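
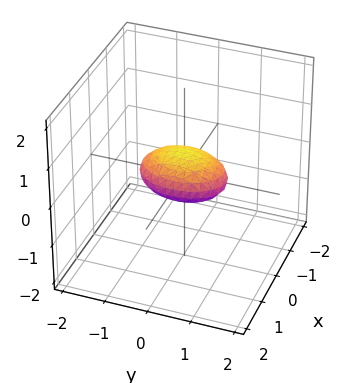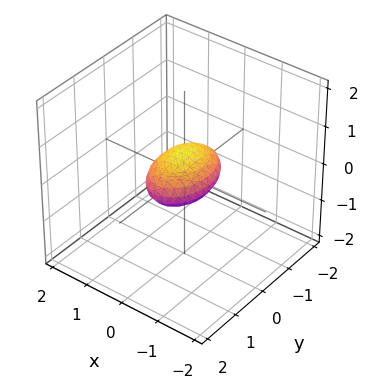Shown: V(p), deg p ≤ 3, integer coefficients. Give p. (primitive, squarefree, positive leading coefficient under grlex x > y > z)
2*x^2 + y^2 + 3*z^2 - 1

(a) Degree: bounded and convex; a quadric, so deg p = 2.
(b) Symmetries: it's symmetric under y → −y, forcing even powers of y; mirror symmetry z ↦ −z ⇒ only even powers of z; mirror symmetry x ↦ −x ⇒ only even powers of x.
(c) Checking where it meets the axes: among the integer gridlines, it crosses the y-axis at y ∈ {-1, 1}.
(d) Solving for integer coefficients yields p as stated.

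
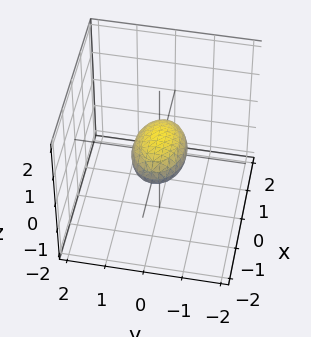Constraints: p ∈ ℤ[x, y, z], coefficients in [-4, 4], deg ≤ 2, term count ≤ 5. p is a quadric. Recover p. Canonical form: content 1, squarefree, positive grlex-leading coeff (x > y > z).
x^2 + 2*y^2 + 3*z^2 - 1

(a) Degree: bounded and convex; a quadric, so deg p = 2.
(b) Symmetries: mirror symmetry z ↦ −z ⇒ only even powers of z; mirror symmetry y ↦ −y ⇒ only even powers of y; it's symmetric under x → −x, forcing even powers of x.
(c) Against the integer gridlines: the x-axis gridline crossings are at x ∈ {-1, 1}.
(d) Assembling these constraints gives the stated polynomial.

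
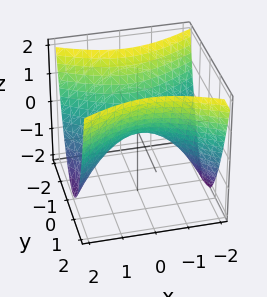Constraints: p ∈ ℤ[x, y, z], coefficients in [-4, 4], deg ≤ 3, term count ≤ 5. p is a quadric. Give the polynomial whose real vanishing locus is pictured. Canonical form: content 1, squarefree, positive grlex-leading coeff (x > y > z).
x^2 - 2*y^2 + 2*z

deg p = 2. A saddle surface; a quadric.
Symmetries: mirror symmetry y ↦ −y ⇒ only even powers of y; it's symmetric under x → −x, forcing even powers of x.
Against the integer gridlines: it meets the x-axis at x = 0 (among the integer gridlines); one y-axis crossing is at y = 0.
Matching integer coefficients to the picture gives p.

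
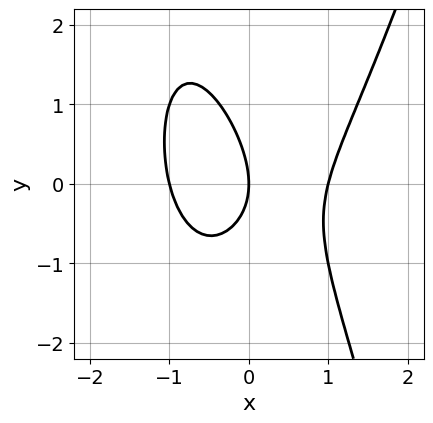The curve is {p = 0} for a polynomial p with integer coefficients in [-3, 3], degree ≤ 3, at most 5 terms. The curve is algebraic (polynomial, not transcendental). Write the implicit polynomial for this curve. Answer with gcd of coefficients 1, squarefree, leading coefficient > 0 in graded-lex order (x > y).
First, deg p = 3. The shape is more complex than any degree-2 curve.
Next, checking where it meets the axes: it meets the y-axis at y = 0 (among the integer gridlines); the x-axis gridline crossings are at x ∈ {-1, 0, 1}.
Finally, putting this together gives p.

2*x^3 - x*y - y^2 - 2*x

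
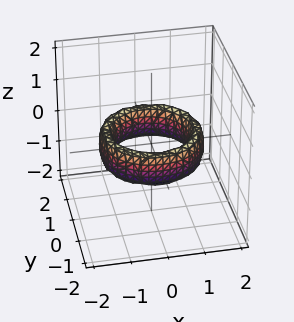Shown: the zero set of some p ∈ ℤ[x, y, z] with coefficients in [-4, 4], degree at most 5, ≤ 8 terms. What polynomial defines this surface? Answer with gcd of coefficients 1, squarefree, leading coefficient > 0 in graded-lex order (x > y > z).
(a) The degree is 4 — a generic line meets the surface in up to 4 points.
(b) Symmetries: rotational symmetry about the z-axis ⇒ p depends on x, y only through x² + y².
(c) Checking where it meets the axes: a circular section at z = 0 has radius exactly 1; the x-axis gridline crossings are at x ∈ {-1, 1}; among the integer gridlines, it crosses the y-axis at y ∈ {-1, 1}.
(d) Together with the visible shape, these determine p as stated.

x^4 + 2*x^2*y^2 + y^4 - 3*x^2 - 3*y^2 + z^2 + 2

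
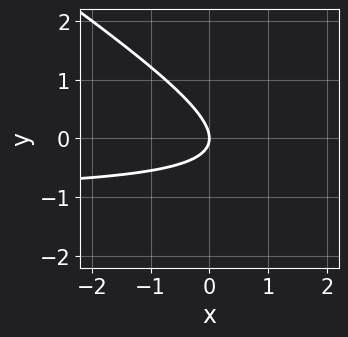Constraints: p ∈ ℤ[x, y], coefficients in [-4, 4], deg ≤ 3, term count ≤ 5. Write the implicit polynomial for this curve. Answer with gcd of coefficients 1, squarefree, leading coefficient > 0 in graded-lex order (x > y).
2*x*y + 3*y^2 + 2*x

First, deg p = 2. No degree-1 curve has this shape.
Then, from the visible intercepts: it meets the x-axis at x = 0 (among the integer gridlines); it crosses the y-axis at the gridline y = 0.
Finally, putting this together gives p.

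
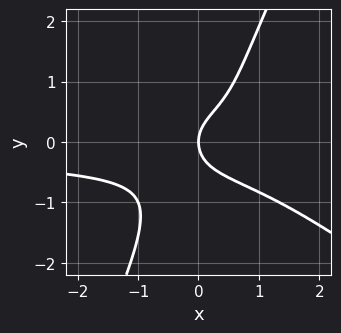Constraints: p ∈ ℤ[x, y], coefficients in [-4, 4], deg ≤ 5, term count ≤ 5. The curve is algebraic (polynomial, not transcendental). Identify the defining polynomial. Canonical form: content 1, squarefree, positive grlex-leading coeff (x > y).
3*x^2*y^2 + 3*x*y^3 - 2*y^4 - 2*y^2 + 2*x

(a) The degree is 4 — no degree-3 curve has this shape.
(b) From the visible intercepts: it meets the y-axis at y = 0 (among the integer gridlines); it crosses the x-axis at the gridline x = 0.
(c) Fitting integer coefficients to these (and the overall shape) gives p.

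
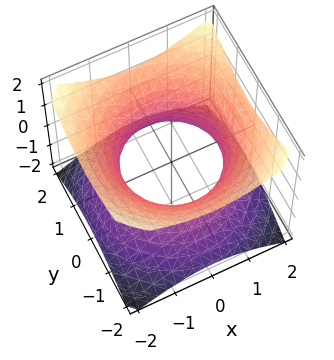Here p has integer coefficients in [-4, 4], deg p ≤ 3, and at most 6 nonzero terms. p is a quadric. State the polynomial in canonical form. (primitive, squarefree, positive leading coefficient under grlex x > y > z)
1. The degree is 2 — an hourglass — one-sheet hyperboloid; a quadric.
2. Symmetries: mirror symmetry z ↦ −z ⇒ only even powers of z; the z-axis is an axis of rotation, so x and y enter only as x² + y².
3. Observable constraints: a circular section at z = -1 has radius between 1 and 2; the surface avoids every integer z-axis point in the box.
4. Solving for integer coefficients yields p as stated.

2*x^2 + 2*y^2 - 3*z^2 - 3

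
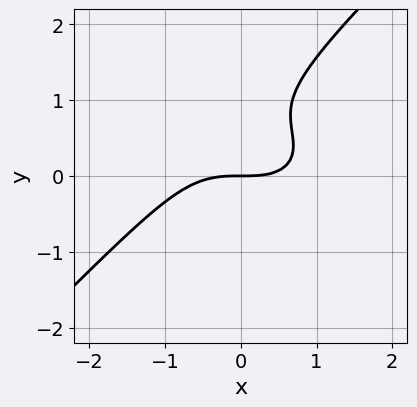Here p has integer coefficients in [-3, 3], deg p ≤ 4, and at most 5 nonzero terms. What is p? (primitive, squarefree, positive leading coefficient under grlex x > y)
x^3 + x*y^2 - 2*y^3 + 3*y^2 - 2*y

(a) The degree is 3 — no degree-2 curve has this shape.
(b) From the axis intercepts and sections: it crosses the x-axis at the gridline x = 0; it meets the y-axis at y = 0 (among the integer gridlines).
(c) Solving for integer coefficients yields p as stated.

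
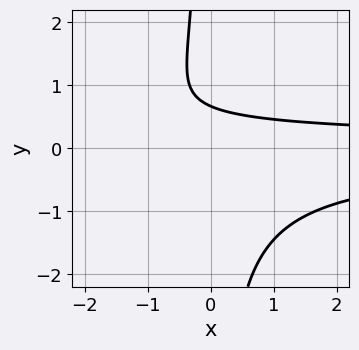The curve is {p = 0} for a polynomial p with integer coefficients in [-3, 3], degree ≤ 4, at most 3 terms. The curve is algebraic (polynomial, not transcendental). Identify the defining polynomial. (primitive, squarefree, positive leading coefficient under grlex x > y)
(a) deg p = 3. No degree-2 curve has this shape.
(b) From the axis intercepts and sections: it misses every integer gridline on the x-axis.
(c) These observations pin down the coefficients.

3*x*y^2 + 3*y - 2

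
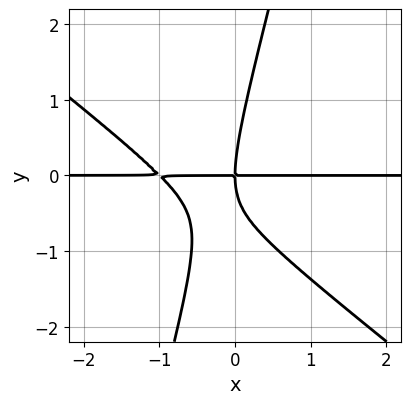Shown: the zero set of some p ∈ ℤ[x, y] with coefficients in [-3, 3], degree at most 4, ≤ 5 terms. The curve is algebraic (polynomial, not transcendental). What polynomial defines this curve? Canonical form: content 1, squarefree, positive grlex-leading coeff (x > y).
3*x^2*y + 3*x*y^2 - y^3 + 3*x*y

The degree is 3 — the shape is more complex than any degree-2 curve.
From the axis intercepts and sections: it crosses the y-axis at the gridline y = 0; every point of the x-axis in the box is on the curve.
Fitting integer coefficients to these (and the overall shape) gives p.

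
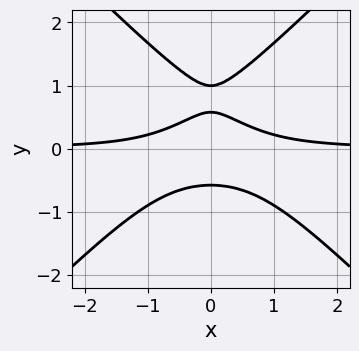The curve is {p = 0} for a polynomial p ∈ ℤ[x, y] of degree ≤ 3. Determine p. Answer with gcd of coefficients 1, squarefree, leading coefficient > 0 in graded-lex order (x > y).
3*x^2*y - 3*y^3 + 3*y^2 + y - 1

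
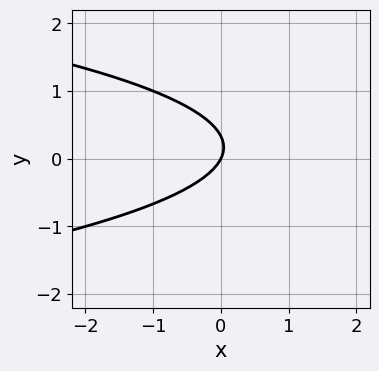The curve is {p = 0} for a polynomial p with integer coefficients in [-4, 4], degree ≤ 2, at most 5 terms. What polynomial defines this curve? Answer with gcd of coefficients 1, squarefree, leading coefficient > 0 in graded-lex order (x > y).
1. Degree: no degree-1 curve has this shape, so deg p = 2.
2. From the visible intercepts: it crosses the x-axis at the gridline x = 0; one y-axis crossing is at y = 0.
3. Matching integer coefficients to the picture gives p.

3*y^2 + 2*x - y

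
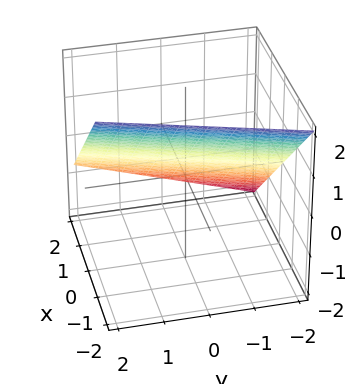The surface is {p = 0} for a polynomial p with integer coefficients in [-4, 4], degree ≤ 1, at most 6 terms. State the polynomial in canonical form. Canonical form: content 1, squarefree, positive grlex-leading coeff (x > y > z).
3*x - y + 3*z - 2

(a) Degree: the surface is flat (a plane), so deg p = 1.
(b) From the axis intercepts and sections: it crosses the y-axis at the gridline y = -2.
(c) These observations pin down the coefficients.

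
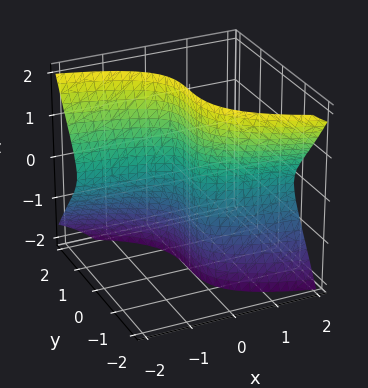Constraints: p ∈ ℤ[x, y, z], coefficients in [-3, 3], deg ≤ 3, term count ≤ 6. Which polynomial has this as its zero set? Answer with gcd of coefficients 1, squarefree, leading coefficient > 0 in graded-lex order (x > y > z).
x*y*z - 3*x*z^2 - 3*y^3 - x

1. Degree: no degree-2 surface has this shape, so deg p = 3.
2. Observable constraints: one x-axis crossing is at x = 0; every point of the z-axis in the box is on the surface; one y-axis crossing is at y = 0.
3. Putting this together gives p.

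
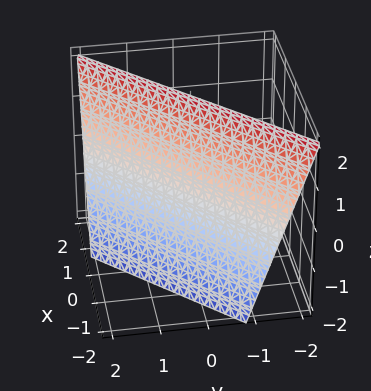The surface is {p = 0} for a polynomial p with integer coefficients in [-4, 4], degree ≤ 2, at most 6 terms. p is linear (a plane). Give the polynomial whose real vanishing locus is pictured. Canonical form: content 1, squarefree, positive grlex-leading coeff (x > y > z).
3*x - 3*y - z + 2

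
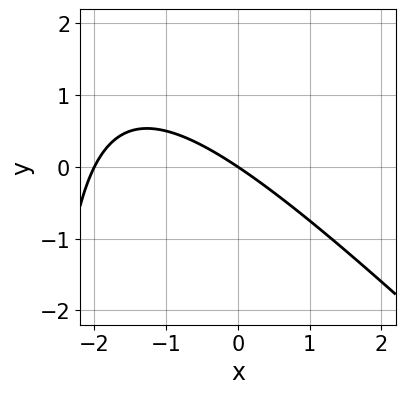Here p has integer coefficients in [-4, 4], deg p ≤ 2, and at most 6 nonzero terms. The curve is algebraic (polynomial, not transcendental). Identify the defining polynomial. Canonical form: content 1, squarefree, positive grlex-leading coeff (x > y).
x^2 + x*y + 2*x + 3*y

Degree: the shape is more complex than any degree-1 curve, so deg p = 2.
Against the integer gridlines: it crosses the y-axis at the gridline y = 0; among the integer gridlines, it crosses the x-axis at x ∈ {-2, 0}.
Assembling these constraints gives the stated polynomial.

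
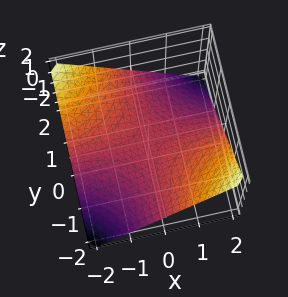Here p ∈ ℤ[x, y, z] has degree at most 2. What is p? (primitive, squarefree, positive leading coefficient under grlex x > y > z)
First, deg p = 2.
Then, reading off the gridlines: it meets the z-axis at z = 0 (among the integer gridlines); every point of the y-axis in the box is on the surface.
Finally, matching integer coefficients to the picture gives p.

x*y + 2*z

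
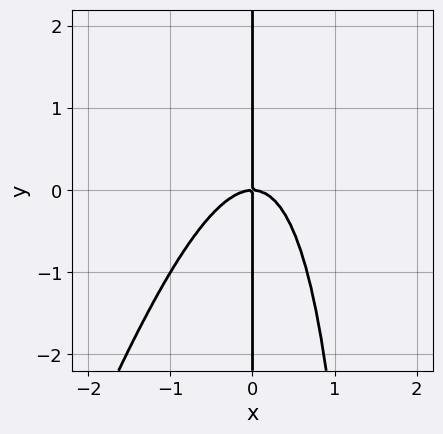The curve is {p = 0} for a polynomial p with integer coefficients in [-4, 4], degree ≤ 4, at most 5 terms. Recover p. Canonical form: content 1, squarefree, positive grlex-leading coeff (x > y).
3*x^3 - x^2*y + 2*x*y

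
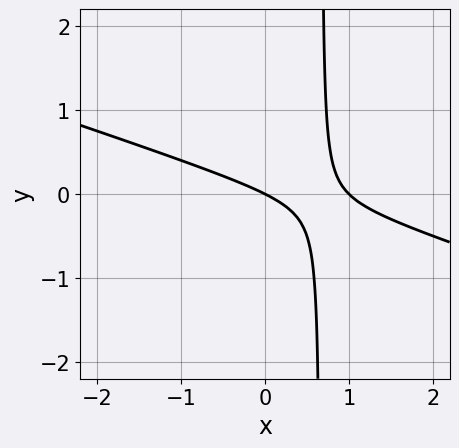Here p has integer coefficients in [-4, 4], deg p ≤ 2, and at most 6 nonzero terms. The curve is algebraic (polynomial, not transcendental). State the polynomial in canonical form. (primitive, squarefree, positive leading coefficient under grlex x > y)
x^2 + 3*x*y - x - 2*y

1. The degree is 2 — the shape is more complex than any degree-1 curve.
2. Reading off the gridlines: it crosses the y-axis at the gridline y = 0; the x-axis gridline crossings are at x ∈ {0, 1}.
3. Assembling these constraints gives the stated polynomial.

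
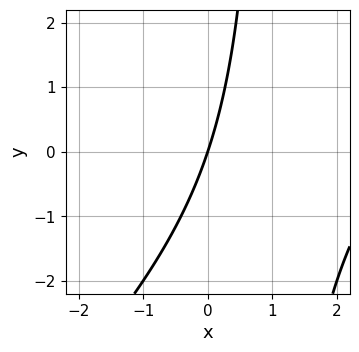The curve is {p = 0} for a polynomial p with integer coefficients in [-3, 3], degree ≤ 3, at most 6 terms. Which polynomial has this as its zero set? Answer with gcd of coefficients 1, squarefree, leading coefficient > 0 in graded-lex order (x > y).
First, deg p = 2.
Then, from the visible intercepts: it meets the x-axis at x = 0 (among the integer gridlines); it meets the y-axis at y = 0 (among the integer gridlines).
Finally, putting this together gives p.

x^2 - x*y - 3*x + y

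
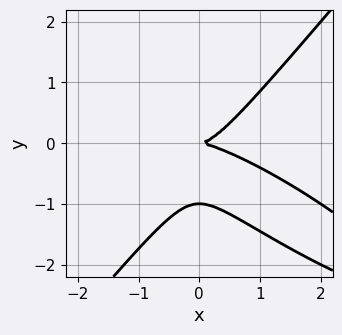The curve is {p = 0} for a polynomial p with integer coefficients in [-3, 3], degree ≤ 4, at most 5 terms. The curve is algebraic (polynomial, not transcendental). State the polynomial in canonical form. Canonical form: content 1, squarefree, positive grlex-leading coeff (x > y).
x^3 + 2*x^2*y - 2*y^3 - 2*y^2

deg p = 3. A generic line meets the curve in up to 3 points.
Reading off the gridlines: it crosses the x-axis at the gridline x = 0; among the integer gridlines, it crosses the y-axis at y ∈ {-1, 0}.
Putting this together gives p.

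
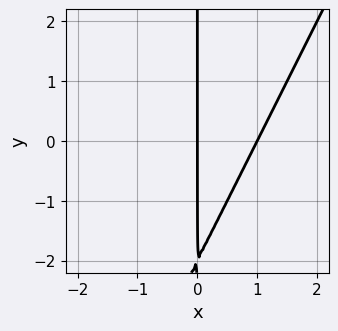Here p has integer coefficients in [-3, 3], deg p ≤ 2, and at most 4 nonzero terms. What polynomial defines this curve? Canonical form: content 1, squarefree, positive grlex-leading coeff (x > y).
(a) deg p = 2.
(b) From the axis intercepts and sections: the x-axis gridline crossings are at x ∈ {0, 1}; every point of the y-axis in the box is on the curve.
(c) Together with the visible shape, these determine p as stated.

2*x^2 - x*y - 2*x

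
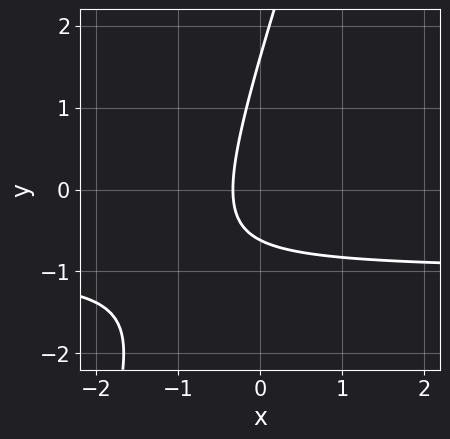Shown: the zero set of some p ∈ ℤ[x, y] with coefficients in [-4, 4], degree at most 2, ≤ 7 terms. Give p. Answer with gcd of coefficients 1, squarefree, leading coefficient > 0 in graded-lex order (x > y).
3*x*y - y^2 + 3*x + y + 1

(a) The degree is 2 — the shape is more complex than any degree-1 curve.
(b) Matching integer coefficients to the picture gives p.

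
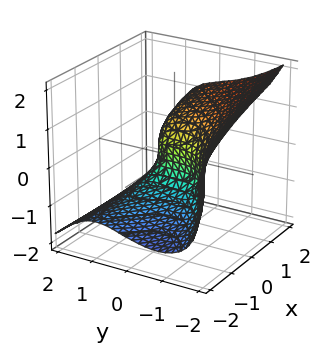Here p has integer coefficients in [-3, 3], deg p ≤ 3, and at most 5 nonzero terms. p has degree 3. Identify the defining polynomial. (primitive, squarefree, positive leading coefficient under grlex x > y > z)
2*y^3 + 3*z^3 + 2*x*y - 3*x

The degree is 3 — the shape is more complex than any degree-2 surface.
Against the integer gridlines: one z-axis crossing is at z = 0; it crosses the x-axis at the gridline x = 0; it meets the y-axis at y = 0 (among the integer gridlines).
These observations pin down the coefficients.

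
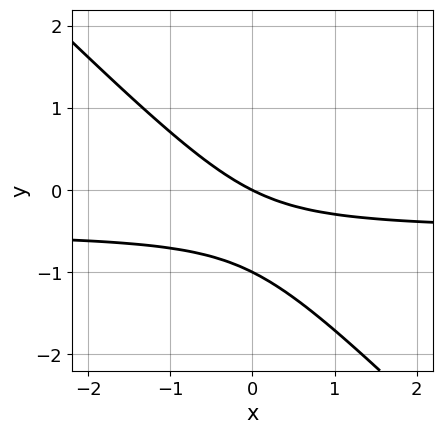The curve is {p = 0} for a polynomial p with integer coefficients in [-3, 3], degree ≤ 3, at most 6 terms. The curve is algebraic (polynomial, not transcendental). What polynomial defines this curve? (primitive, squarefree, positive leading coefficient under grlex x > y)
2*x*y + 2*y^2 + x + 2*y

First, deg p = 2.
Then, observable constraints: among the integer gridlines, it crosses the y-axis at y ∈ {-1, 0}; it crosses the x-axis at the gridline x = 0.
Finally, putting this together gives p.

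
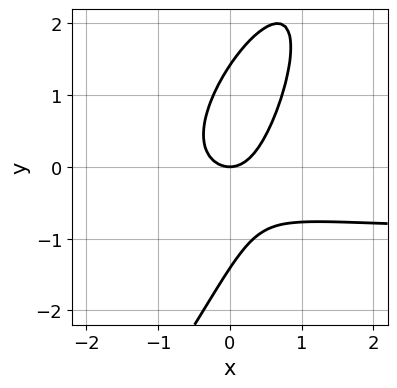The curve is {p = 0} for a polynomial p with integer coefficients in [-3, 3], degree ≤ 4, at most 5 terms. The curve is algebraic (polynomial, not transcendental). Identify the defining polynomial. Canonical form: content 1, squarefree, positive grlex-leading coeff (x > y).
(a) Degree: the shape is more complex than any degree-2 curve, so deg p = 3.
(b) Checking where it meets the axes: it meets the y-axis at y = 0 (among the integer gridlines); one x-axis crossing is at x = 0.
(c) Solving for integer coefficients yields p as stated.

3*x^2*y - 3*x*y^2 + y^3 + 3*x^2 - 2*y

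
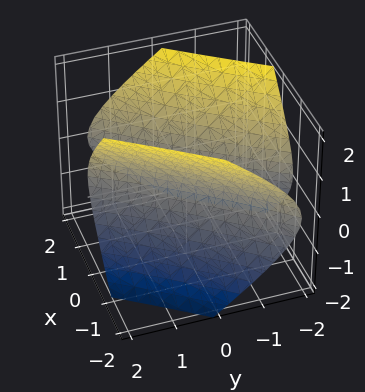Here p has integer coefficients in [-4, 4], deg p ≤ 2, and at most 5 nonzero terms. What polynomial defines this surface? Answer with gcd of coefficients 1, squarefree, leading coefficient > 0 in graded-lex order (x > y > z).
2*x^2 - 3*x*y + y^2 - 2*z^2 - 1

First, I count 2 distinct pieces.
Then, the degree is 2 — a generic line meets the surface in up to 2 points.
Next, against the integer gridlines: no z-intercept at any integer in the box; among the integer gridlines, it crosses the y-axis at y ∈ {-1, 1}.
Finally, assembling these constraints gives the stated polynomial.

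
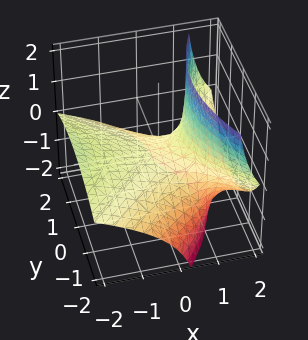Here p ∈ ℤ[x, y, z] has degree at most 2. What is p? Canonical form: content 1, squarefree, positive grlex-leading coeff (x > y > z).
(a) deg p = 2.
(b) Against the integer gridlines: one y-axis crossing is at y = 0; it meets the x-axis at x = 0 (among the integer gridlines); one z-axis crossing is at z = 0.
(c) Putting this together gives p.

x^2 + 3*x*z - y^2 - 3*z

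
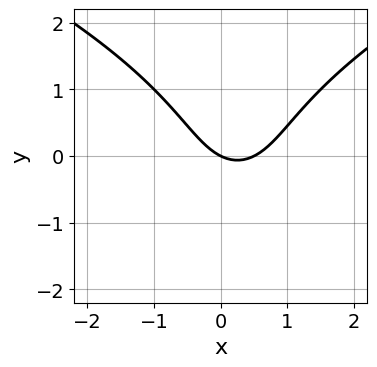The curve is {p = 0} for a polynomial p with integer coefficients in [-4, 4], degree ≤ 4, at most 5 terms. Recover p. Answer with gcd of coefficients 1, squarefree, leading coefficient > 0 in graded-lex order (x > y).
y^3 - 2*x^2 + x + 2*y

1. The degree is 3 — a generic line meets the curve in up to 3 points.
2. From the axis intercepts and sections: it meets the x-axis at x = 0 (among the integer gridlines); it meets the y-axis at y = 0 (among the integer gridlines).
3. These observations pin down the coefficients.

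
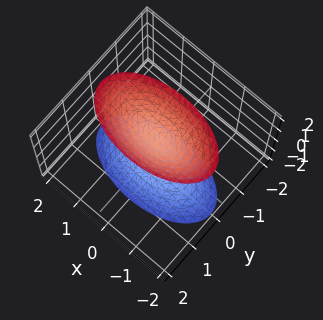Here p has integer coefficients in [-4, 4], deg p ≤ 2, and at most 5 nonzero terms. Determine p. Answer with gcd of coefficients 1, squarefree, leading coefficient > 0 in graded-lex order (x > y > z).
x^2 + 3*y^2 - z^2 + 1

(a) There are 2 components. Treating them together as one polynomial.
(b) The degree is 2 — two separate bowl-shaped sheets opening away from each other; a quadric.
(c) Symmetries: mirror symmetry y ↦ −y ⇒ only even powers of y; mirror symmetry x ↦ −x ⇒ only even powers of x; it's symmetric under z → −z, forcing even powers of z.
(d) From the visible intercepts: no y-intercept at any integer in the box; the z-axis gridline crossings are at z ∈ {-1, 1}; it misses every integer gridline on the x-axis.
(e) These observations pin down the coefficients.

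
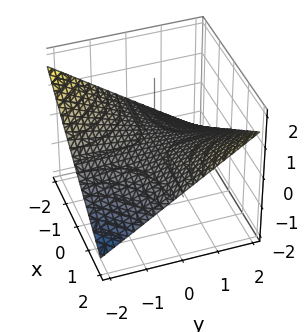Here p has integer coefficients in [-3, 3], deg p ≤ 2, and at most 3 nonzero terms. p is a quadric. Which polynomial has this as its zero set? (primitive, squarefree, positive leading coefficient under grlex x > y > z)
1. The degree is 2 — a saddle surface; a quadric.
2. From the visible intercepts: one z-axis crossing is at z = 0; the visible x-axis segment lies entirely on the surface; every point of the y-axis in the box is on the surface.
3. Fitting integer coefficients to these (and the overall shape) gives p.

x*y - 3*z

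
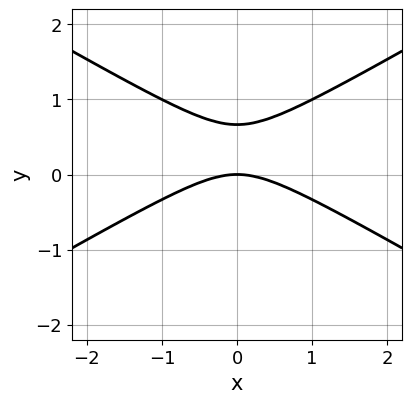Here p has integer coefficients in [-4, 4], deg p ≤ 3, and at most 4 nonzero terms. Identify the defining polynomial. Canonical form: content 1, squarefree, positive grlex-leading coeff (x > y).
(a) Degree: no degree-1 curve has this shape, so deg p = 2.
(b) Symmetries: the x ↦ −x reflection is a symmetry, so x appears only in even powers.
(c) Reading off the gridlines: one x-axis crossing is at x = 0; it meets the y-axis at y = 0 (among the integer gridlines).
(d) Solving for integer coefficients yields p as stated.

x^2 - 3*y^2 + 2*y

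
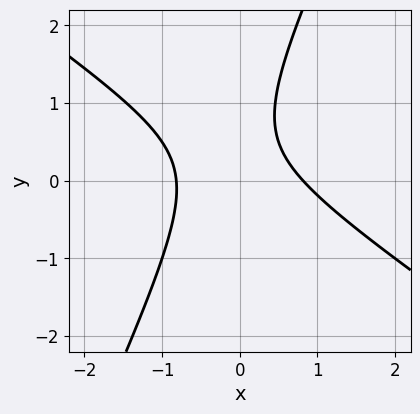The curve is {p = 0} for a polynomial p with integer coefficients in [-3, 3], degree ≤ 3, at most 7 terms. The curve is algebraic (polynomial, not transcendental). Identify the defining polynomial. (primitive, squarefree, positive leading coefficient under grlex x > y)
3*x^2 + 3*x*y - 2*y^2 + 2*y - 2

First, the degree is 2 — no degree-1 curve has this shape.
Next, from the axis intercepts and sections: no y-intercept at any integer in the box.
Finally, together with the visible shape, these determine p as stated.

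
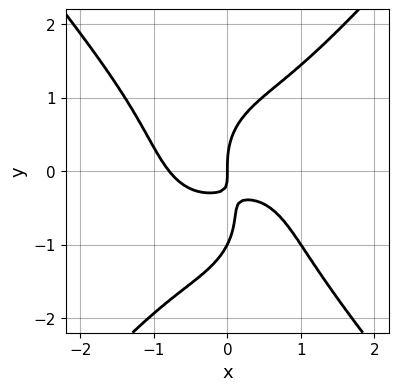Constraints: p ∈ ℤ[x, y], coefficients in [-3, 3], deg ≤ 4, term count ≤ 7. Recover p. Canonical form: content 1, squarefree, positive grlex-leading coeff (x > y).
2*x^4 - y^4 - y^3 + 3*x*y + x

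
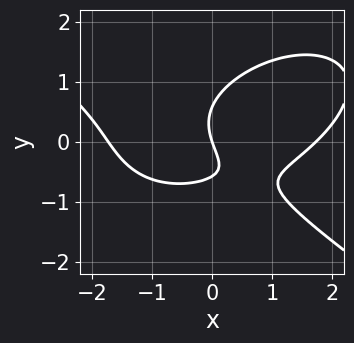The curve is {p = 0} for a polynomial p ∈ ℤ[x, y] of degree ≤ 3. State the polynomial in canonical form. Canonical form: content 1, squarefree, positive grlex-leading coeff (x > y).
x^3 + 3*y^3 - 3*x*y - 3*x - y

First, the degree is 3 — the shape is more complex than any degree-2 curve.
Next, observable constraints: it meets the y-axis at y = 0 (among the integer gridlines); it crosses the x-axis at the gridline x = 0.
Finally, together with the visible shape, these determine p as stated.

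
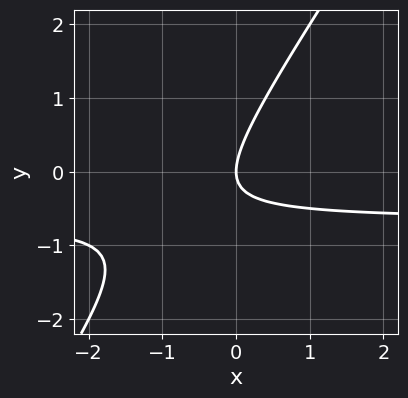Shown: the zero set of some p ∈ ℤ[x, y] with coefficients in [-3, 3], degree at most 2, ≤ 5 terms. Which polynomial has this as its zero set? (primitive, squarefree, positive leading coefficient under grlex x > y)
Degree: a generic line meets the curve in up to 2 points, so deg p = 2.
From the axis intercepts and sections: it meets the x-axis at x = 0 (among the integer gridlines); one y-axis crossing is at y = 0.
Solving for integer coefficients yields p as stated.

3*x*y - 2*y^2 + 2*x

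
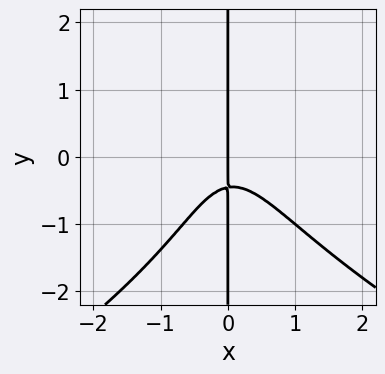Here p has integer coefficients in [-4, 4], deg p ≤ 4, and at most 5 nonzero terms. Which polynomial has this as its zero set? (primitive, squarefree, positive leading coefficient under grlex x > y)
x*y^3 + 3*x^3 + x^2*y + 2*x*y + x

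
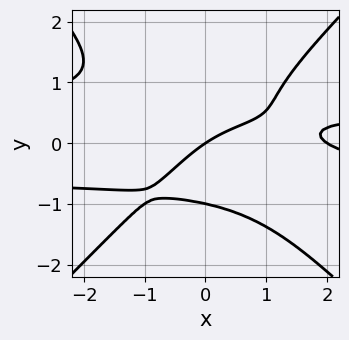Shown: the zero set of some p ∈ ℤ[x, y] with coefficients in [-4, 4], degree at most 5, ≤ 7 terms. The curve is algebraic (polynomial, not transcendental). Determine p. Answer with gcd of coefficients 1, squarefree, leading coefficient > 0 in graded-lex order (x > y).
First, the degree is 4 — a generic line meets the curve in up to 4 points.
Next, from the visible intercepts: the x-axis gridline crossings are at x ∈ {0, 2}; among the integer gridlines, it crosses the y-axis at y ∈ {-1, 0}.
Finally, these observations pin down the coefficients.

3*x^2*y^2 - 3*y^4 - x^2 + 2*x - 3*y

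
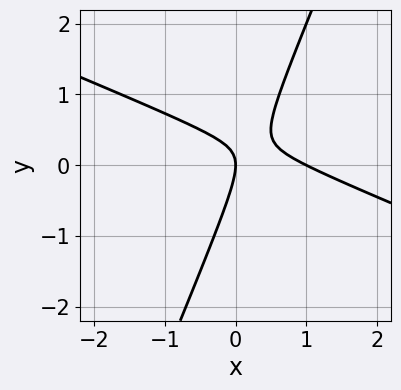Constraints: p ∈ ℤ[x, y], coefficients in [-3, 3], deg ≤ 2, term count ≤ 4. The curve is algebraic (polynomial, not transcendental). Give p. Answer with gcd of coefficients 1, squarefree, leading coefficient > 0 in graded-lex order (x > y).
First, the degree is 2 — no degree-1 curve has this shape.
Then, from the visible intercepts: among the integer gridlines, it crosses the x-axis at x ∈ {0, 1}; it meets the y-axis at y = 0 (among the integer gridlines).
Finally, putting this together gives p.

x^2 + 2*x*y - y^2 - x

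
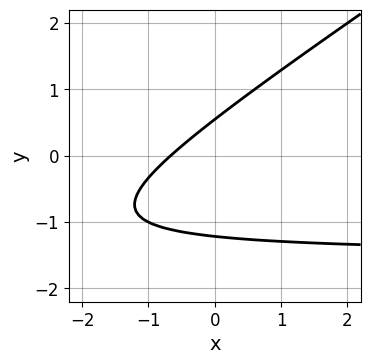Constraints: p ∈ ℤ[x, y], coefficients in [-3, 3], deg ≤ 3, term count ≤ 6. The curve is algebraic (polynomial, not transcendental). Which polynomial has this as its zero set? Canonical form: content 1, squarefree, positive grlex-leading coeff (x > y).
2*x*y - 3*y^2 + 3*x - 2*y + 2

First, deg p = 2.
Finally, the integer polynomial consistent with all of this is the stated p.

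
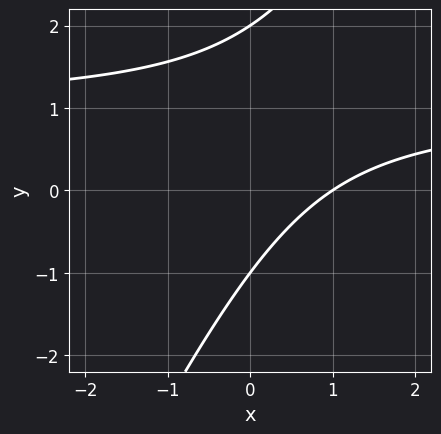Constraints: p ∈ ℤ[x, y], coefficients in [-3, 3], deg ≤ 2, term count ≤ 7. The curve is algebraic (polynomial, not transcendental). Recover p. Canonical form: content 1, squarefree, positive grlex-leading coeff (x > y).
2*x*y - y^2 - 2*x + y + 2

First, deg p = 2.
Then, from the visible intercepts: among the integer gridlines, it crosses the y-axis at y ∈ {-1, 2}; it meets the x-axis at x = 1 (among the integer gridlines).
Finally, together with the visible shape, these determine p as stated.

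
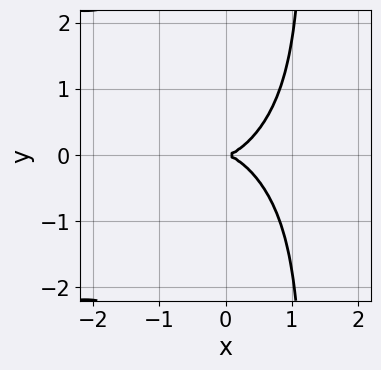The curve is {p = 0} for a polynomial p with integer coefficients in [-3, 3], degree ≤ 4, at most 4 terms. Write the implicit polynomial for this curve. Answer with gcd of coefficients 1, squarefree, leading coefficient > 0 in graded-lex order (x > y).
2*x^2*y^2 + 3*x^3 - 3*y^2

(a) The degree is 4 — a generic line meets the curve in up to 4 points.
(b) Symmetries: mirror symmetry y ↦ −y ⇒ only even powers of y.
(c) From the axis intercepts and sections: one x-axis crossing is at x = 0; it meets the y-axis at y = 0 (among the integer gridlines).
(d) These observations pin down the coefficients.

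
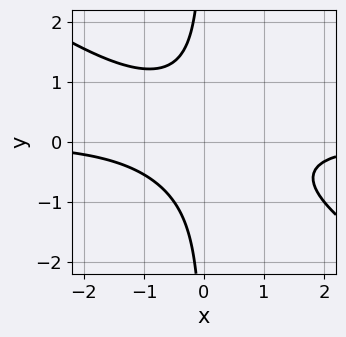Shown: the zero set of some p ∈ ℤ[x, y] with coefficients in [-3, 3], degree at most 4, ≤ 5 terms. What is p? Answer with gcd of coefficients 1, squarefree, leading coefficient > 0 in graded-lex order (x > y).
2*x^2*y + 3*x*y^2 + 2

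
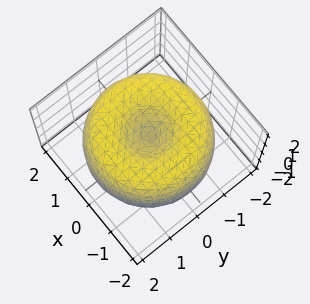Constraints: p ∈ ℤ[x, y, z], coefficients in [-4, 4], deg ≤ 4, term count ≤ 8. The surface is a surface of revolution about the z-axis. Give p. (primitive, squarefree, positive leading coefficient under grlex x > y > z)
x^4 + 2*x^2*y^2 + y^4 - 3*x^2 - 3*y^2 + 2*z^2 - 1

1. The degree is 4 — the shape is more complex than any degree-3 surface.
2. By symmetry, the z-axis is an axis of rotation, so x and y enter only as x² + y².
3. Observable constraints: a circular section at z = 1 has radius between 0 and 1.
4. These observations pin down the coefficients.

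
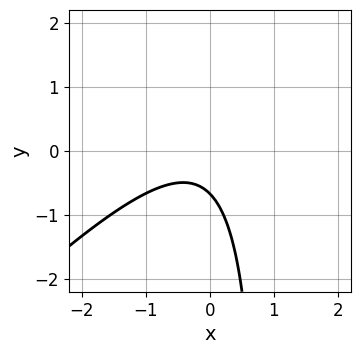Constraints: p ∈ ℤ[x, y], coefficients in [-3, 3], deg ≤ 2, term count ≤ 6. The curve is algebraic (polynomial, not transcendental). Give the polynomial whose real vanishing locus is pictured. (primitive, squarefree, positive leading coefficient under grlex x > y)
First, the degree is 2 — no degree-1 curve has this shape.
Next, observable constraints: it misses every integer gridline on the x-axis.
Finally, putting this together gives p.

3*x^2 - 3*x*y + x + 3*y + 2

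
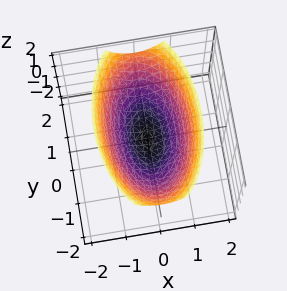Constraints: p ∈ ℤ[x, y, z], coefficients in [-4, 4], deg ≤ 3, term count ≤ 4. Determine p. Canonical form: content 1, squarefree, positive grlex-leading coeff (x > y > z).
1. Degree: a single bowl opening along one axis; a quadric, so deg p = 2.
2. Symmetries: the x ↦ −x reflection is a symmetry, so x appears only in even powers; the y ↦ −y reflection is a symmetry, so y appears only in even powers.
3. Checking where it meets the axes: it meets the x-axis at x = 0 (among the integer gridlines); one z-axis crossing is at z = 0.
4. Assembling these constraints gives the stated polynomial.

3*x^2 + y^2 - 3*z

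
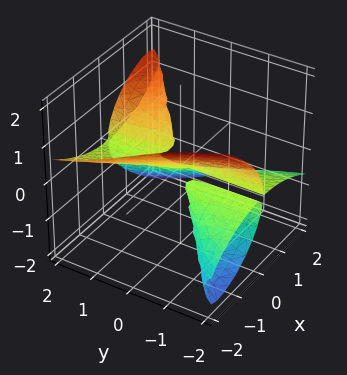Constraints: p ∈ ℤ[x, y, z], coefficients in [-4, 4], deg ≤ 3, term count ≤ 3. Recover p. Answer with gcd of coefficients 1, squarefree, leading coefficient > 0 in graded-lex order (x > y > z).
x^3 - 3*x*y*z + 3*z^3

(a) The picture has 2 separate pieces. They look like related sheets of one shape, so recover p as a whole.
(b) deg p = 3. The shape is more complex than any degree-2 surface.
(c) Checking where it meets the axes: one x-axis crossing is at x = 0; it meets the z-axis at z = 0 (among the integer gridlines); every point of the y-axis in the box is on the surface.
(d) Matching integer coefficients to the picture gives p.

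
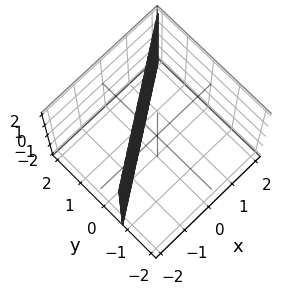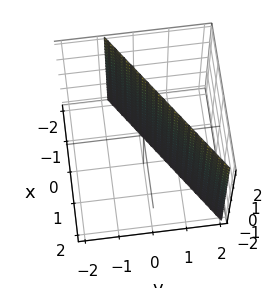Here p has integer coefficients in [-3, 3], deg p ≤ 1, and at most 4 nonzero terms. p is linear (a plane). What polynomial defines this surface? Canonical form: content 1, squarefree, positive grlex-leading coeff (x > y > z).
2*x - 3*y + 2

First, deg p = 1.
Next, observable constraints: it meets the x-axis at x = -1 (among the integer gridlines); it misses every integer gridline on the z-axis.
Finally, these observations pin down the coefficients.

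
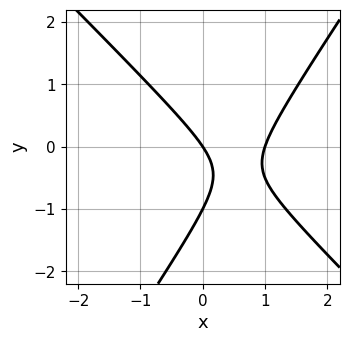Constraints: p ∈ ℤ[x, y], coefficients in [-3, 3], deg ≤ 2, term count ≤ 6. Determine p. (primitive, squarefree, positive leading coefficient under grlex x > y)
The degree is 2 — the shape is more complex than any degree-1 curve.
From the visible intercepts: among the integer gridlines, it crosses the x-axis at x ∈ {0, 1}; among the integer gridlines, it crosses the y-axis at y ∈ {-1, 0}.
The integer polynomial consistent with all of this is the stated p.

3*x^2 + x*y - 2*y^2 - 3*x - 2*y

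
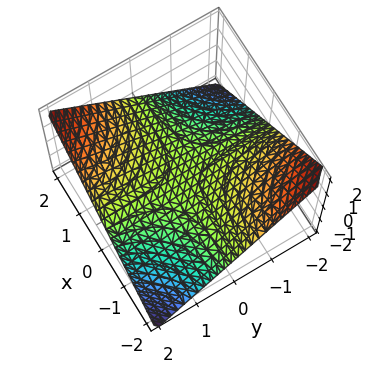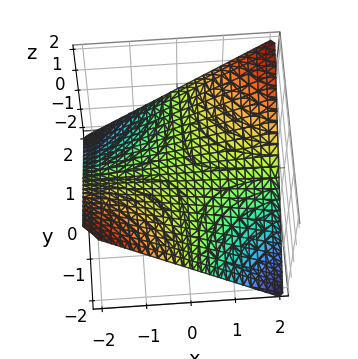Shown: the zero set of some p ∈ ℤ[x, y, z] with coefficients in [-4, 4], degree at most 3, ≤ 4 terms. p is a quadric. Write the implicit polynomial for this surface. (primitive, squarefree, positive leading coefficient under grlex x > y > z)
Degree: a saddle surface; a quadric, so deg p = 2.
Checking where it meets the axes: the visible x-axis segment lies entirely on the surface; every point of the y-axis in the box is on the surface; it crosses the z-axis at the gridline z = 0.
Matching integer coefficients to the picture gives p.

x*y - 2*z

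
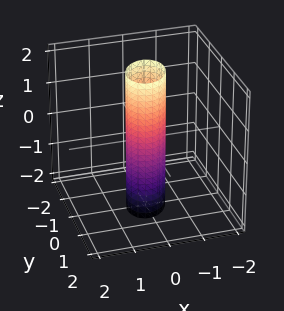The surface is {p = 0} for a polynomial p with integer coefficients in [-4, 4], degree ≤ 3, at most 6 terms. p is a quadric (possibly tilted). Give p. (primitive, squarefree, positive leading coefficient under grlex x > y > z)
3*x^2 - x*y + 2*y^2 - 1

(a) Degree: no degree-1 surface has this shape, so deg p = 2.
(b) Against the integer gridlines: the surface avoids every integer z-axis point in the box.
(c) These observations pin down the coefficients.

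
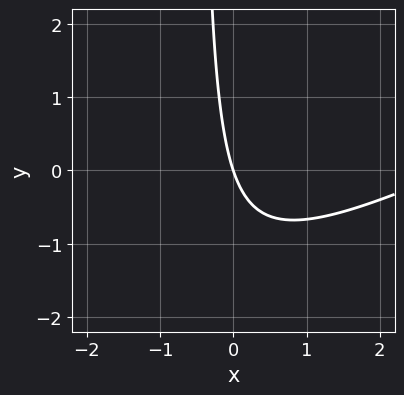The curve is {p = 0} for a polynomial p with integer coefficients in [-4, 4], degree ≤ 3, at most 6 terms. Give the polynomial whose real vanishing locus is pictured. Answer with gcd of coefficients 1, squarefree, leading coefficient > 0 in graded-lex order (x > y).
(a) deg p = 2. The shape is more complex than any degree-1 curve.
(b) From the visible intercepts: it crosses the y-axis at the gridline y = 0; one x-axis crossing is at x = 0.
(c) Putting this together gives p.

x^2 - 2*x*y - 3*x - y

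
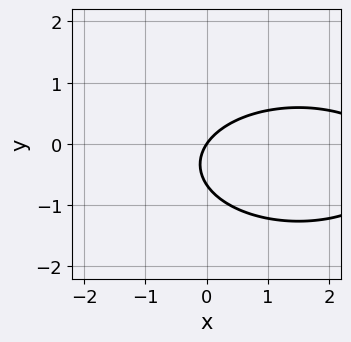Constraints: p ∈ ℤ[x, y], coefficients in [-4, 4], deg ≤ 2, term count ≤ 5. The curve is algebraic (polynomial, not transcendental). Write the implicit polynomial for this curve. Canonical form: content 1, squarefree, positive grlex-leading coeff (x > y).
First, deg p = 2.
Then, from the visible intercepts: one y-axis crossing is at y = 0; it meets the x-axis at x = 0 (among the integer gridlines).
Finally, matching integer coefficients to the picture gives p.

x^2 + 3*y^2 - 3*x + 2*y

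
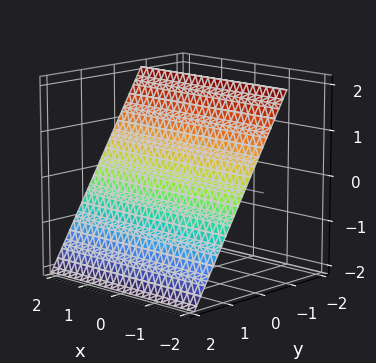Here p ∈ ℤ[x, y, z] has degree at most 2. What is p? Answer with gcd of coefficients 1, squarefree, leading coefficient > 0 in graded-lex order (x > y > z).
3*y + 2*z - 2

(a) Degree: the surface is flat (a plane), so deg p = 1.
(b) From the visible intercepts: it meets the z-axis at z = 1 (among the integer gridlines); it misses every integer gridline on the x-axis.
(c) Putting this together gives p.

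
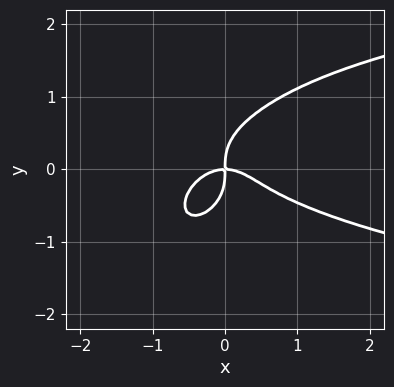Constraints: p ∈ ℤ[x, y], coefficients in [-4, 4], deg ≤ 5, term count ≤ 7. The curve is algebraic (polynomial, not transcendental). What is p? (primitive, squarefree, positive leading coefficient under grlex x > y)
3*x^2*y^2 - 3*x*y^3 + 3*y^4 - 2*x^3 - 2*x*y

(a) The degree is 4 — the shape is more complex than any degree-3 curve.
(b) Observable constraints: one y-axis crossing is at y = 0; it meets the x-axis at x = 0 (among the integer gridlines).
(c) The integer polynomial consistent with all of this is the stated p.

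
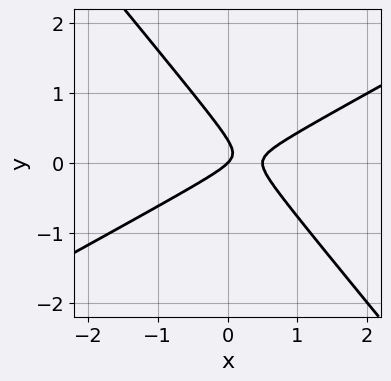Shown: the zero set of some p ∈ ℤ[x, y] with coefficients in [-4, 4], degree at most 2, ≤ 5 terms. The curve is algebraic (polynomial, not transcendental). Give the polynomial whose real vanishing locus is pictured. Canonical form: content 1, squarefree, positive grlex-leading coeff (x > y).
2*x^2 - 2*x*y - 3*y^2 - x + y

1. Degree: a generic line meets the curve in up to 2 points, so deg p = 2.
2. From the axis intercepts and sections: it crosses the x-axis at the gridline x = 0; it meets the y-axis at y = 0 (among the integer gridlines).
3. Putting this together gives p.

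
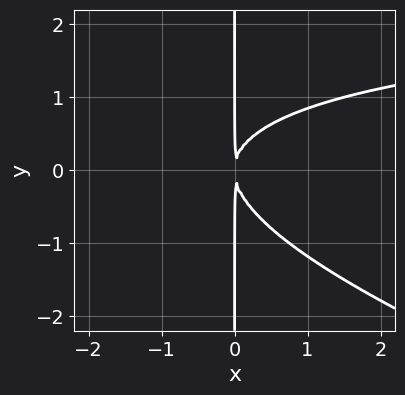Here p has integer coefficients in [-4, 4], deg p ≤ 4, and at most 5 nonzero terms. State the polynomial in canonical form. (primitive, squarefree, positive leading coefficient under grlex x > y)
x^2*y + 3*x*y^2 - 3*x^2

(a) The degree is 3 — the shape is more complex than any degree-2 curve.
(b) Reading off the gridlines: the visible y-axis segment lies entirely on the curve.
(c) Assembling these constraints gives the stated polynomial.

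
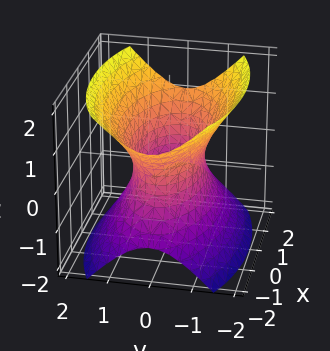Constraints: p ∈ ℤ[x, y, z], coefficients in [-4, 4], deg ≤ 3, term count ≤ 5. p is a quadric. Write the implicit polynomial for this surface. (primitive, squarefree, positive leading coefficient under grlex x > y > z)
x^2 + 3*y^2 - 2*z^2 - 2

1. deg p = 2. One connected sheet with a waist; a quadric.
2. Symmetries: it's symmetric under x → −x, forcing even powers of x; it's symmetric under y → −y, forcing even powers of y; it's symmetric under z → −z, forcing even powers of z.
3. Against the integer gridlines: no z-intercept at any integer in the box.
4. Together with the visible shape, these determine p as stated.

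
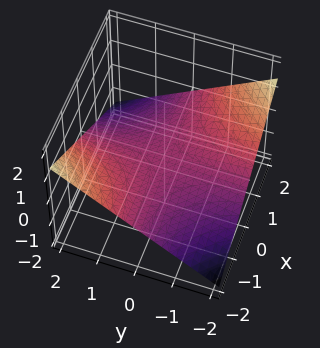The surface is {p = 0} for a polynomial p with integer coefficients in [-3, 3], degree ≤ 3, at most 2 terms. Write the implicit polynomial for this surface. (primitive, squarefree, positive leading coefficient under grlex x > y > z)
x*y + 3*z

(a) deg p = 2. A saddle surface; a quadric.
(b) From the axis intercepts and sections: the visible y-axis segment lies entirely on the surface; it meets the z-axis at z = 0 (among the integer gridlines); every point of the x-axis in the box is on the surface.
(c) The integer polynomial consistent with all of this is the stated p.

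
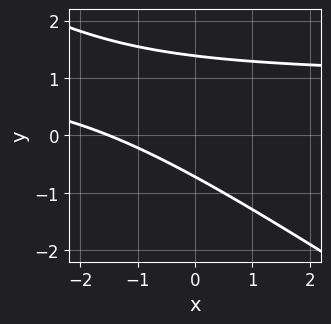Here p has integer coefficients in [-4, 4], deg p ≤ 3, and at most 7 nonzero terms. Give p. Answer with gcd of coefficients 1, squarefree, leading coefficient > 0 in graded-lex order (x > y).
2*x*y + 3*y^2 - 2*x - 2*y - 3

(a) The degree is 2 — the shape is more complex than any degree-1 curve.
(b) The integer polynomial consistent with all of this is the stated p.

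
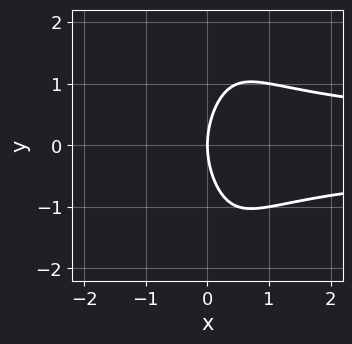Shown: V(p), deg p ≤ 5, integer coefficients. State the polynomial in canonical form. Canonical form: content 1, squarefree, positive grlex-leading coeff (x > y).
First, degree: no degree-3 curve has this shape, so deg p = 4.
Next, symmetries: mirror symmetry y ↦ −y ⇒ only even powers of y.
Next, against the integer gridlines: it meets the y-axis at y = 0 (among the integer gridlines); it meets the x-axis at x = 0 (among the integer gridlines).
Finally, fitting integer coefficients to these (and the overall shape) gives p.

2*x^2*y^2 + y^2 - 3*x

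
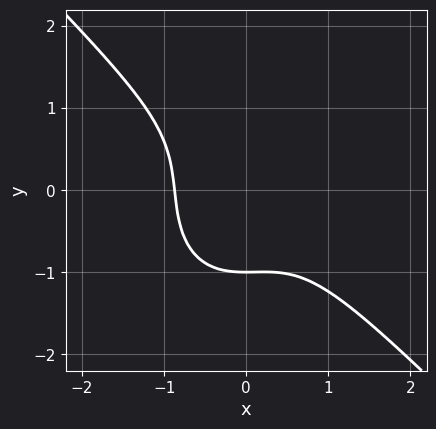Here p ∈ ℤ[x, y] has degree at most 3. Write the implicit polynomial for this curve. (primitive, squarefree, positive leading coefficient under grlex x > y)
3*x^3 + x^2*y + 2*y^3 + 2

1. The degree is 3 — the shape is more complex than any degree-2 curve.
2. Observable constraints: it meets the y-axis at y = -1 (among the integer gridlines).
3. The integer polynomial consistent with all of this is the stated p.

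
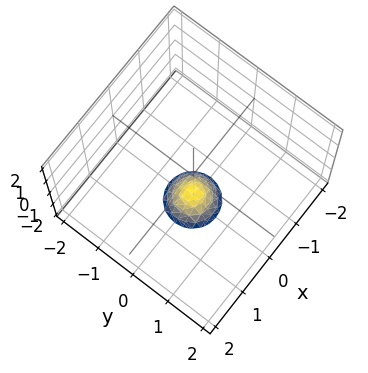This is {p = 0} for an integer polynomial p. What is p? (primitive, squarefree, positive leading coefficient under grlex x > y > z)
(a) The degree is 2 — a generic line meets the surface in up to 2 points.
(b) By symmetry, every cross-section ⟂ z is a circle, so x, y appear only via x² + y².
(c) From the visible intercepts: it misses every integer gridline on the y-axis; it misses every integer gridline on the x-axis; a circular section at z = -2 has radius between 0 and 1.
(d) Putting this together gives p.

3*x^2 + 3*y^2 + 2*z + 3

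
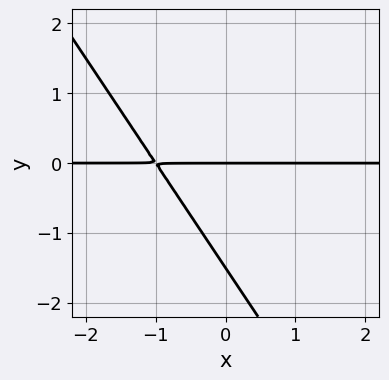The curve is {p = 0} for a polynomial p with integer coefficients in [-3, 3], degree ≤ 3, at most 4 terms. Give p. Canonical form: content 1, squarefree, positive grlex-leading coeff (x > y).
First, deg p = 2. The shape is more complex than any degree-1 curve.
Next, from the visible intercepts: every point of the x-axis in the box is on the curve; one y-axis crossing is at y = 0.
Finally, solving for integer coefficients yields p as stated.

3*x*y + 2*y^2 + 3*y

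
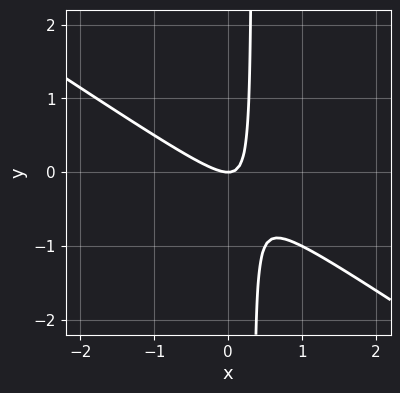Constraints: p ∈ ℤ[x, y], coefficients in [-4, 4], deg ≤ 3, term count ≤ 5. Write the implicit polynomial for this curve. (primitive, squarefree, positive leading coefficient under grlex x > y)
1. deg p = 2. A generic line meets the curve in up to 2 points.
2. Checking where it meets the axes: it meets the x-axis at x = 0 (among the integer gridlines); it meets the y-axis at y = 0 (among the integer gridlines).
3. Assembling these constraints gives the stated polynomial.

2*x^2 + 3*x*y - y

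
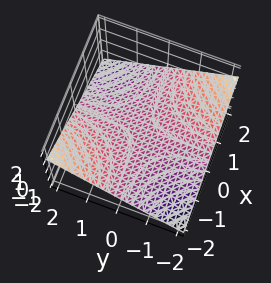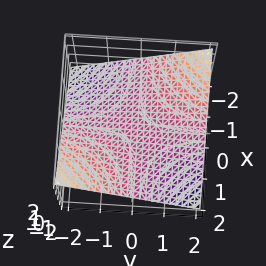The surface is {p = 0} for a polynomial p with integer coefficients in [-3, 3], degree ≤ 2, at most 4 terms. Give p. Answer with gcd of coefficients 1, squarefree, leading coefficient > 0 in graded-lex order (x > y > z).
x*y + 3*z

The degree is 2 — a hyperbolic paraboloid; a quadric.
Reading off the gridlines: every point of the y-axis in the box is on the surface; one z-axis crossing is at z = 0; every point of the x-axis in the box is on the surface.
These observations pin down the coefficients.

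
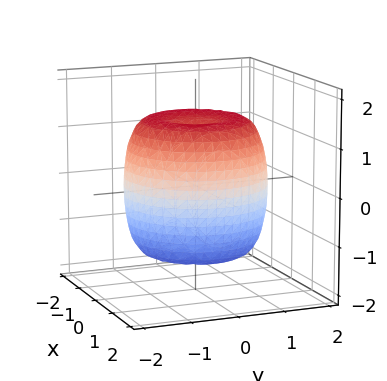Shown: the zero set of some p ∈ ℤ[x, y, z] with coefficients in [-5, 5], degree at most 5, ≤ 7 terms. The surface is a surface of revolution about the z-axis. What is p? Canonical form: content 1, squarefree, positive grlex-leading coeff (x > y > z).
2*x^4 + 4*x^2*y^2 + 2*y^4 - 3*x^2 - 3*y^2 + 2*z^2 - 3

(a) deg p = 4.
(b) By symmetry, the surface is invariant under rotation about z: p = q(x² + y², z).
(c) From the visible intercepts: a circular section at z = -1 has radius between 1 and 2.
(d) Solving for integer coefficients yields p as stated.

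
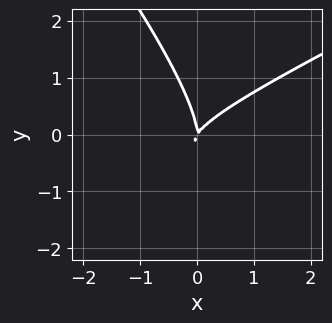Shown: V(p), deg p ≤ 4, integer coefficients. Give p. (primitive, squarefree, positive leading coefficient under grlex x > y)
1. deg p = 3. A generic line meets the curve in up to 3 points.
2. From the axis intercepts and sections: it crosses the x-axis at the gridline x = 0; it crosses the y-axis at the gridline y = 0.
3. Matching integer coefficients to the picture gives p.

x^3 - 3*x*y^2 - 2*y^3 + 3*x^2 - 2*x*y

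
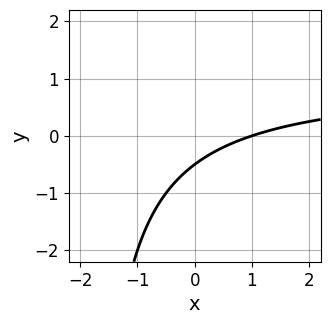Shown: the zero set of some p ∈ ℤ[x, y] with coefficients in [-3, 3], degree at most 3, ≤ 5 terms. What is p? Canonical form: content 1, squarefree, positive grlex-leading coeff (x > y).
x*y - x + 2*y + 1

The degree is 2 — a generic line meets the curve in up to 2 points.
Checking where it meets the axes: one x-axis crossing is at x = 1.
Fitting integer coefficients to these (and the overall shape) gives p.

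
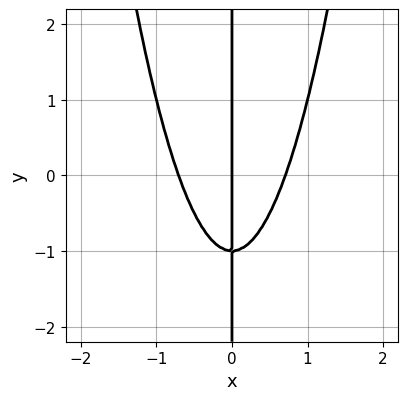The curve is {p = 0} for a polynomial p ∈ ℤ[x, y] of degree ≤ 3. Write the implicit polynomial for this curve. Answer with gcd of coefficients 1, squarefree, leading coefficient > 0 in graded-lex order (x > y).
deg p = 3. No degree-2 curve has this shape.
Observable constraints: every point of the y-axis in the box is on the curve; one x-axis crossing is at x = 0.
These observations pin down the coefficients.

2*x^3 - x*y - x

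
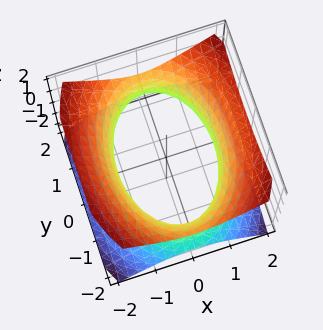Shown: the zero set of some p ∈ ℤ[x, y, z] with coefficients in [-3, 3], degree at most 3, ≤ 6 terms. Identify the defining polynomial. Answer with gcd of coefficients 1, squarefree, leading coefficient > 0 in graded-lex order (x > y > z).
First, deg p = 2. One connected sheet with a waist; a quadric.
Then, symmetries: mirror symmetry z ↦ −z ⇒ only even powers of z; mirror symmetry x ↦ −x ⇒ only even powers of x; it's symmetric under y → −y, forcing even powers of y.
Then, checking where it meets the axes: the surface avoids every integer z-axis point in the box.
Finally, solving for integer coefficients yields p as stated.

2*x^2 + y^2 - 2*z^2 - 3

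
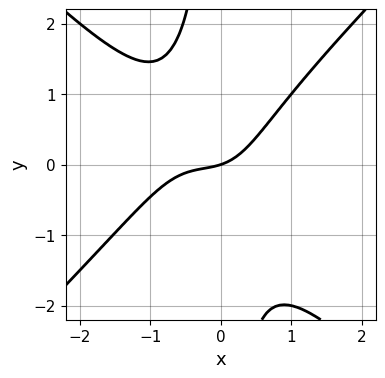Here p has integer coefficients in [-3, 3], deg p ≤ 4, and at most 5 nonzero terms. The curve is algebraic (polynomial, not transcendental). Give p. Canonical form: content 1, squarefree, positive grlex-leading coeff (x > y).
3*x^3 - 3*x*y^2 + 2*x^2 + x - 3*y

(a) Degree: a generic line meets the curve in up to 3 points, so deg p = 3.
(b) Against the integer gridlines: it crosses the x-axis at the gridline x = 0; it crosses the y-axis at the gridline y = 0.
(c) The integer polynomial consistent with all of this is the stated p.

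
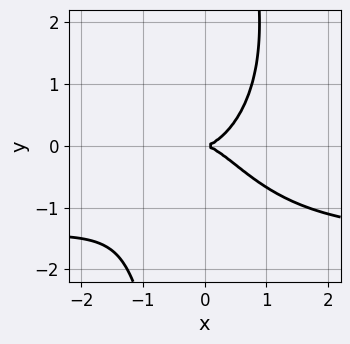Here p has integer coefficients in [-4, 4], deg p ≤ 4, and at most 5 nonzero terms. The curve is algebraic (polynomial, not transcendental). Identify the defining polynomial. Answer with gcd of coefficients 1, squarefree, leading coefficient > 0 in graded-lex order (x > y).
First, degree: the shape is more complex than any degree-3 curve, so deg p = 4.
Next, reading off the gridlines: one x-axis crossing is at x = 0; it crosses the y-axis at the gridline y = 0.
Finally, the integer polynomial consistent with all of this is the stated p.

2*x^3*y + x*y^3 + 3*x^3 - 3*y^2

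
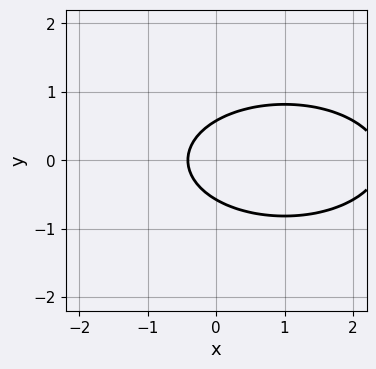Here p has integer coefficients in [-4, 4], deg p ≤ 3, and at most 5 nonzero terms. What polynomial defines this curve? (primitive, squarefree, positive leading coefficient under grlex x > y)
x^2 + 3*y^2 - 2*x - 1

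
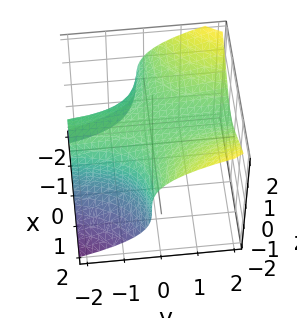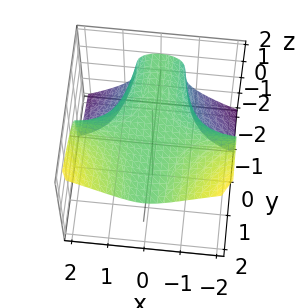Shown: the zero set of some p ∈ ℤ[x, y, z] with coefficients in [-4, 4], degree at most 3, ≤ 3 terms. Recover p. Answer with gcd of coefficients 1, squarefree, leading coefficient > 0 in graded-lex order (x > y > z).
x^2*y - z^3 + 1

First, degree: no degree-2 surface has this shape, so deg p = 3.
Then, from the visible intercepts: it meets the z-axis at z = 1 (among the integer gridlines); it misses every integer gridline on the x-axis; the surface avoids every integer y-axis point in the box.
Finally, solving for integer coefficients yields p as stated.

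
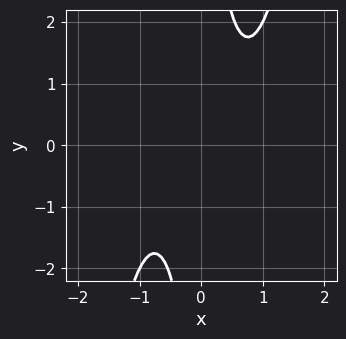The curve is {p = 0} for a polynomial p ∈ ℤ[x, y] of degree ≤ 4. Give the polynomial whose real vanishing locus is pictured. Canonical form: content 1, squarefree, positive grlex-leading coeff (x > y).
x^4 - x*y + 1

Degree: no degree-3 curve has this shape, so deg p = 4.
Observable constraints: the curve avoids every integer y-axis point in the box; no x-intercept at any integer in the box.
Solving for integer coefficients yields p as stated.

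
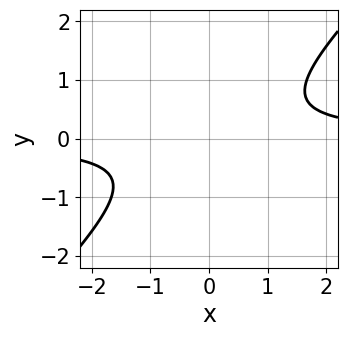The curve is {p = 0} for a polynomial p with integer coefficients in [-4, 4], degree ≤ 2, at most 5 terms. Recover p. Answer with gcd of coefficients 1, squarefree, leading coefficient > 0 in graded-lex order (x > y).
3*x*y - 3*y^2 - 2

(a) deg p = 2.
(b) From the visible intercepts: no x-intercept at any integer in the box; it misses every integer gridline on the y-axis.
(c) Assembling these constraints gives the stated polynomial.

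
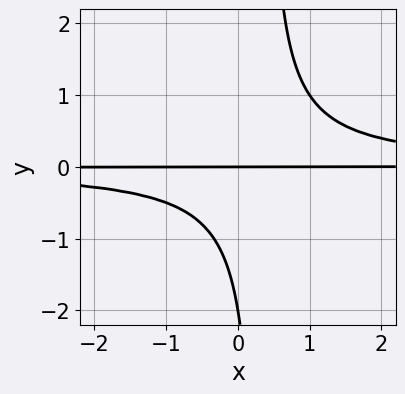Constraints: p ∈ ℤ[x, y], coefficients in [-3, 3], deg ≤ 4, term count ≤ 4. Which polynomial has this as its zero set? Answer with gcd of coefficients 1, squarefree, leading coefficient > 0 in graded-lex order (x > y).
3*x*y^2 - y^2 - 2*y

First, deg p = 3. A generic line meets the curve in up to 3 points.
Next, reading off the gridlines: every point of the x-axis in the box is on the curve; among the integer gridlines, it crosses the y-axis at y ∈ {-2, 0}.
Finally, matching integer coefficients to the picture gives p.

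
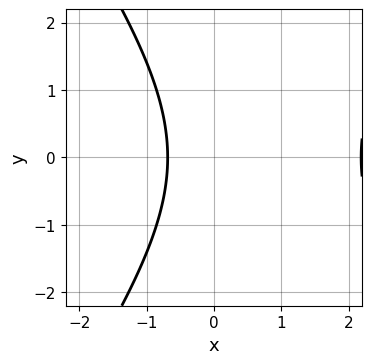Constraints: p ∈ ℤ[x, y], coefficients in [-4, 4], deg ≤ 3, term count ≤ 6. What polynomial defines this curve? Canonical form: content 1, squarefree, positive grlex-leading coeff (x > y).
2*x^2 - y^2 - 3*x - 3

First, the degree is 2 — no degree-1 curve has this shape.
Then, symmetries: the y ↦ −y reflection is a symmetry, so y appears only in even powers.
Then, observable constraints: no y-intercept at any integer in the box.
Finally, fitting integer coefficients to these (and the overall shape) gives p.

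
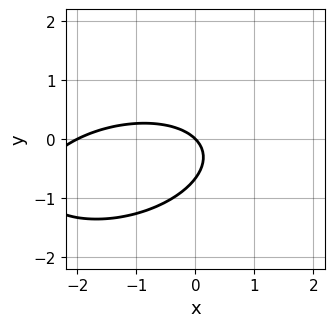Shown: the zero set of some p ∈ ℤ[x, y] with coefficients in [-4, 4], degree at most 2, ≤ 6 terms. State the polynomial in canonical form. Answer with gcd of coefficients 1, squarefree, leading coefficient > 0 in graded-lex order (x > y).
x^2 - x*y + 3*y^2 + 2*x + 2*y

Degree: no degree-1 curve has this shape, so deg p = 2.
From the visible intercepts: the x-axis gridline crossings are at x ∈ {-2, 0}; one y-axis crossing is at y = 0.
Together with the visible shape, these determine p as stated.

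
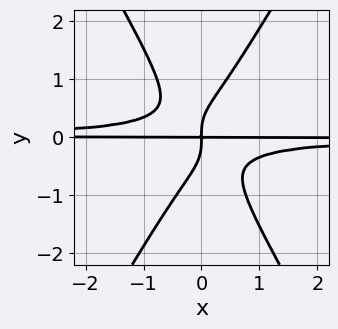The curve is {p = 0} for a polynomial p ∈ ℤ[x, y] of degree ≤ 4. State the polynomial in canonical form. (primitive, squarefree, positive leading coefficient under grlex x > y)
3*x^2*y^2 - y^4 + x*y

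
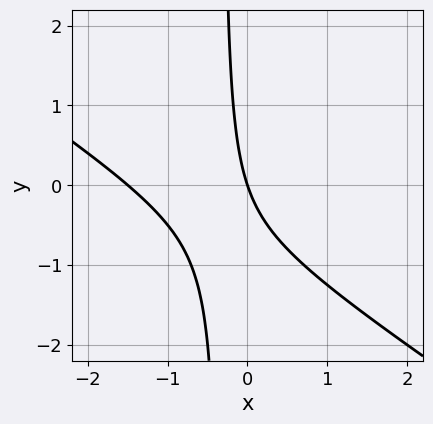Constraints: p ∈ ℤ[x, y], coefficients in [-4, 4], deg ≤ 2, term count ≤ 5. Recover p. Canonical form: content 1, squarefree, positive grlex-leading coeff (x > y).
Degree: the shape is more complex than any degree-1 curve, so deg p = 2.
Reading off the gridlines: it meets the y-axis at y = 0 (among the integer gridlines); it meets the x-axis at x = 0 (among the integer gridlines).
Putting this together gives p.

2*x^2 + 3*x*y + 3*x + y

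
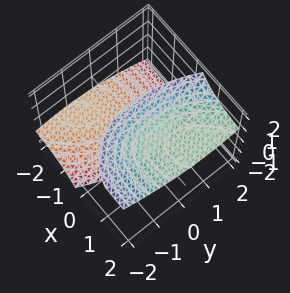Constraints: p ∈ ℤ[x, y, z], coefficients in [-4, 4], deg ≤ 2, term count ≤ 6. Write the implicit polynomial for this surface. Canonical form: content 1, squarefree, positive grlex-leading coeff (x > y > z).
x^2 - x*y - 3*x*z + y^2 - z^2 + 3

1. The picture has 2 separate pieces. Treating them together as one polynomial.
2. The degree is 2 — no degree-1 surface has this shape.
3. Observable constraints: no x-intercept at any integer in the box; it misses every integer gridline on the y-axis.
4. These observations pin down the coefficients.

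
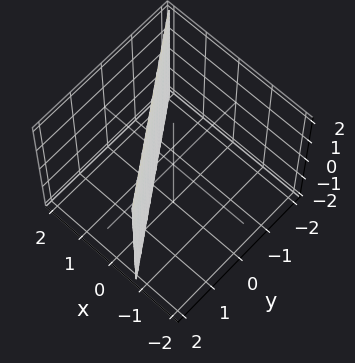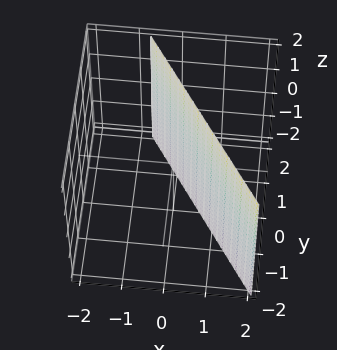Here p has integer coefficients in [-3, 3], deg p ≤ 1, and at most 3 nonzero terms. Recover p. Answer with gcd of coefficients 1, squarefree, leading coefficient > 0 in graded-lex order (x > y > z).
3*x + 2*y - 2

1. The degree is 1 — the surface is flat (a plane).
2. Observable constraints: the surface avoids every integer z-axis point in the box; it crosses the y-axis at the gridline y = 1.
3. The integer polynomial consistent with all of this is the stated p.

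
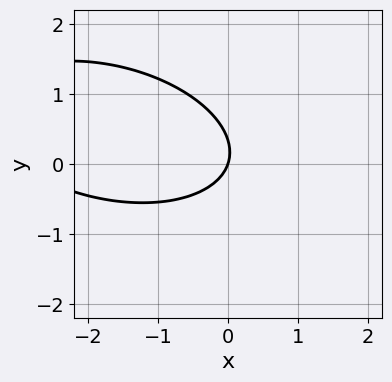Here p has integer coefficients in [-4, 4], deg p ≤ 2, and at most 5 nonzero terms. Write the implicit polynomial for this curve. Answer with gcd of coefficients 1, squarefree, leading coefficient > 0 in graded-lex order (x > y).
x^2 + x*y + 3*y^2 + 3*x - y

First, the degree is 2 — no degree-1 curve has this shape.
Next, checking where it meets the axes: it crosses the y-axis at the gridline y = 0; it meets the x-axis at x = 0 (among the integer gridlines).
Finally, putting this together gives p.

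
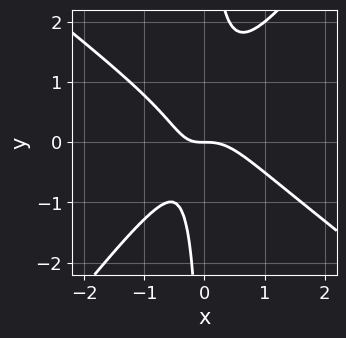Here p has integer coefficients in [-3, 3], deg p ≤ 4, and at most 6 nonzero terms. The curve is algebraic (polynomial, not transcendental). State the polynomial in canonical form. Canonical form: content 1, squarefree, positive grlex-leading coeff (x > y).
The degree is 3 — the shape is more complex than any degree-2 curve.
From the axis intercepts and sections: it crosses the y-axis at the gridline y = 0; it meets the x-axis at x = 0 (among the integer gridlines).
Solving for integer coefficients yields p as stated.

2*x^3 + x^2*y - 2*x*y^2 + x*y + y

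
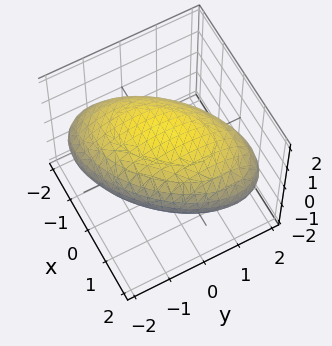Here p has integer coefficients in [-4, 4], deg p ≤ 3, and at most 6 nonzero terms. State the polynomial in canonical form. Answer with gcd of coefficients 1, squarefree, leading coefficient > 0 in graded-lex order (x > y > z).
x^2 - x*y + y^2 + 2*z^2 - 3

1. deg p = 2.
2. Matching integer coefficients to the picture gives p.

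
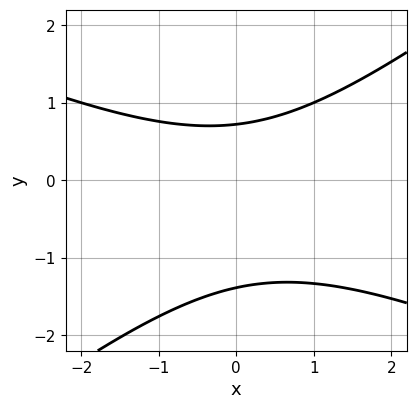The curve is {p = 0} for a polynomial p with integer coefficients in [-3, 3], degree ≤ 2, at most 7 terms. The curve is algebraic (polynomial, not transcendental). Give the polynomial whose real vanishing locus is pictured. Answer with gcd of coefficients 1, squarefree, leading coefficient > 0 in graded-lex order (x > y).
x^2 + x*y - 3*y^2 - 2*y + 3

(a) The degree is 2 — a generic line meets the curve in up to 2 points.
(b) Against the integer gridlines: it misses every integer gridline on the x-axis.
(c) Together with the visible shape, these determine p as stated.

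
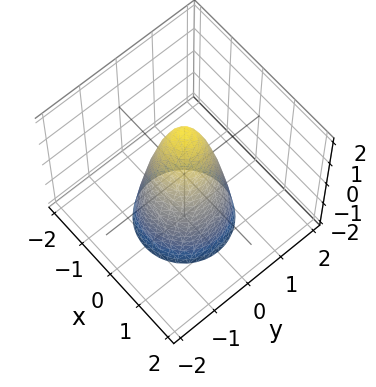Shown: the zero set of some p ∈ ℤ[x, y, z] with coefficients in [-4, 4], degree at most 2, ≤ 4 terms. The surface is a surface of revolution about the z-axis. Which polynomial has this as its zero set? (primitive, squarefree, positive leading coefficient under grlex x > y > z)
First, degree: a generic line meets the surface in up to 2 points, so deg p = 2.
Next, symmetries: rotational symmetry about the z-axis ⇒ p depends on x, y only through x² + y².
Then, from the visible intercepts: a circular section at z = -1 has radius exactly 1; it meets the z-axis at z = 2 (among the integer gridlines).
Finally, fitting integer coefficients to these (and the overall shape) gives p.

3*x^2 + 3*y^2 + z - 2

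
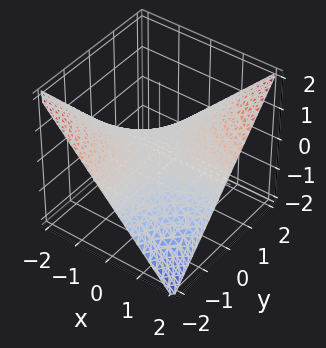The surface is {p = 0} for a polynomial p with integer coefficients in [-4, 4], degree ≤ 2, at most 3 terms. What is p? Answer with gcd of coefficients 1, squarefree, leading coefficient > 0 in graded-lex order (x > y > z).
x*y - 2*z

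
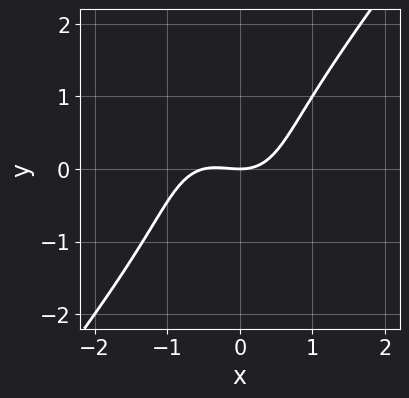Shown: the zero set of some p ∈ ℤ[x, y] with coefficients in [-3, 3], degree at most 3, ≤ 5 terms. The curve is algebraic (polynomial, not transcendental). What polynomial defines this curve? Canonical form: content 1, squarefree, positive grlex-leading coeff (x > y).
The degree is 3 — a generic line meets the curve in up to 3 points.
Observable constraints: one x-axis crossing is at x = 0; it crosses the y-axis at the gridline y = 0.
Solving for integer coefficients yields p as stated.

2*x^3 - y^3 + x^2 - 2*y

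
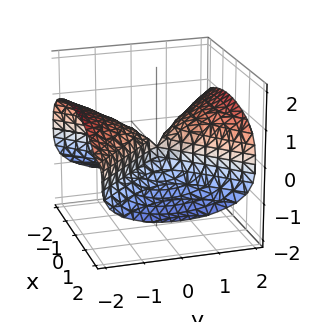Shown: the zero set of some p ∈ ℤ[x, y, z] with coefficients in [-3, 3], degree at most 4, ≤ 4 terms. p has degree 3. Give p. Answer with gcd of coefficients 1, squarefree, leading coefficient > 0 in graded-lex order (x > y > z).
2*z^3 + x^2 - y^2

(a) The degree is 3 — a generic line meets the surface in up to 3 points.
(b) Checking where it meets the axes: it meets the y-axis at y = 0 (among the integer gridlines); it meets the x-axis at x = 0 (among the integer gridlines); it crosses the z-axis at the gridline z = 0.
(c) These observations pin down the coefficients.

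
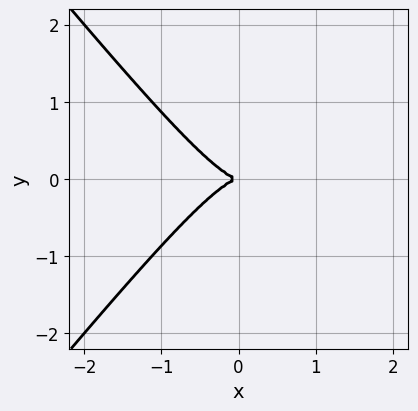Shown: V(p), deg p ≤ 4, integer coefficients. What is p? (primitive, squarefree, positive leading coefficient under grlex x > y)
3*x^3 - 2*x*y^2 + 2*y^2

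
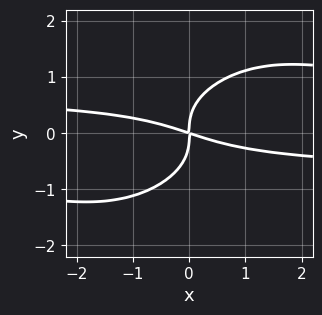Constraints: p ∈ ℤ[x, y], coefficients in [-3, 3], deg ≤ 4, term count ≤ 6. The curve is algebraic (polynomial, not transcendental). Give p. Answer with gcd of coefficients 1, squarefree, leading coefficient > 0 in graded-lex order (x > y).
First, degree: a generic line meets the curve in up to 4 points, so deg p = 4.
Then, observable constraints: one y-axis crossing is at y = 0; it meets the x-axis at x = 0 (among the integer gridlines).
Finally, putting this together gives p.

2*x^2*y^2 - 2*x*y^3 + 3*y^4 - x^2 - 3*x*y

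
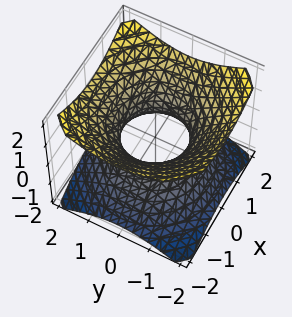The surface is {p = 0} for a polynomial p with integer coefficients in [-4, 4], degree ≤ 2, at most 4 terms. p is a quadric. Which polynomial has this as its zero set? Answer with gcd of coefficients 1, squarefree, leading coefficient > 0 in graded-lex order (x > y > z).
2*x^2 + 2*y^2 - 3*z^2 - 2

First, degree: an hourglass — one-sheet hyperboloid; a quadric, so deg p = 2.
Then, symmetries: every cross-section ⟂ z is a circle, so x, y appear only via x² + y²; it's symmetric under z → −z, forcing even powers of z.
Next, against the integer gridlines: among the integer gridlines, it crosses the x-axis at x ∈ {-1, 1}; among the integer gridlines, it crosses the y-axis at y ∈ {-1, 1}.
Finally, the integer polynomial consistent with all of this is the stated p.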